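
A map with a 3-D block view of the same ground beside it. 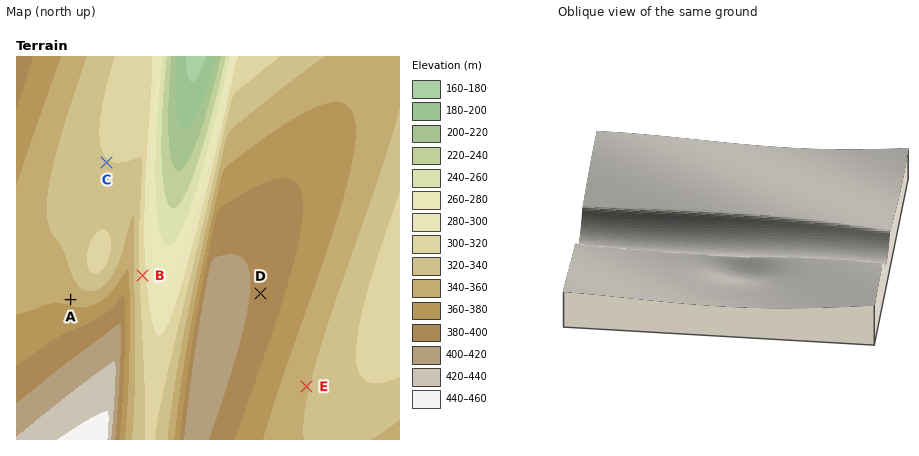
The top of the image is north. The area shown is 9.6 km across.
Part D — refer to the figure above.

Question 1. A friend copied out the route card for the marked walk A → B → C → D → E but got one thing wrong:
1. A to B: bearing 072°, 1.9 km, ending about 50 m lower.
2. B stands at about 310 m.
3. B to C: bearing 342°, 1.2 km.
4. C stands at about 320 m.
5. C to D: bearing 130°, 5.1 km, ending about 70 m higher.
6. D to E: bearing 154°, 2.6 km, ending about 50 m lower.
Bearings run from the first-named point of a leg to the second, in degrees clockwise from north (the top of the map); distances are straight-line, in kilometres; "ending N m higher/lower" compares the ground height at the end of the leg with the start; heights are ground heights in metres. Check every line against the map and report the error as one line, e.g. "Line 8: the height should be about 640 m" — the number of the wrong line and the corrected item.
Line 3: the distance should be 3.0 km.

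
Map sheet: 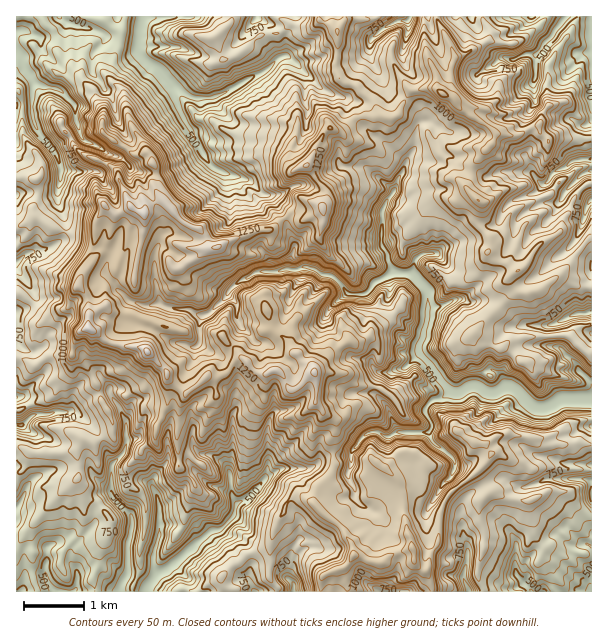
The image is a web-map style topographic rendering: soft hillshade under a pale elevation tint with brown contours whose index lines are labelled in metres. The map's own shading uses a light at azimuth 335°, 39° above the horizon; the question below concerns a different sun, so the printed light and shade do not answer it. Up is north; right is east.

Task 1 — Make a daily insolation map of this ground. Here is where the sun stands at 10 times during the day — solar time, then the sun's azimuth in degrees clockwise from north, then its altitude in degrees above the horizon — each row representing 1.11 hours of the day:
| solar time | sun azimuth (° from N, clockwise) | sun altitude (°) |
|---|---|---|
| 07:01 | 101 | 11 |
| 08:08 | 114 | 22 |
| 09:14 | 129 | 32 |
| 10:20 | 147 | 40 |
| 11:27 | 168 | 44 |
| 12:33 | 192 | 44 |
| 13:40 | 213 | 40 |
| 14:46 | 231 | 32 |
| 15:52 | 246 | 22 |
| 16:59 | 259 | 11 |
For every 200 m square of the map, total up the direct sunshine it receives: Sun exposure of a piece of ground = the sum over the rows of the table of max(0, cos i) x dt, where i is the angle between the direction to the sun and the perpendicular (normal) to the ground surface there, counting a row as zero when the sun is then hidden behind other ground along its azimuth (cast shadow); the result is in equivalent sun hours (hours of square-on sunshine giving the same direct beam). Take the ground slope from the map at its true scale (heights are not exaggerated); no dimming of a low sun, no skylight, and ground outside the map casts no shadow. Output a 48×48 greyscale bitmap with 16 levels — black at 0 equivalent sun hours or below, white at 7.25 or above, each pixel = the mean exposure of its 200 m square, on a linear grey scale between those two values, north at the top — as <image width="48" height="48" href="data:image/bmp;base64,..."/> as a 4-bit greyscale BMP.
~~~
<image width="48" height="48" href="data:image/bmp;base64,Qk32BAAAAAAAAHYAAAAoAAAAMAAAADAAAAABAAQAAAAAAIAEAAATCwAAEwsAABAAAAAAAAAAAAAAABEREQAiIiIAMzMzAERERABVVVUAZmZmAHd3dwCIiIgAmZmZAKqqqgC7u7sAzMzMAN3d3QDu7u4A////ANue28y5uGZa3Irseb3smu/+2YjKqI7tzMutqr3JyWSJm8zJm6jd3v7euZa9yc3s3d2rzdzJushVV63KuoMo66y7iqadysvMztuZzd6nubuGRWjMy5iZd2e5jbiM29vLqM3tzLy2qIy5VHeszM3aiZqneqqbu7yrzY3u7bummIrMxjir3O/YqqqIerrKzdzczare7cpXqJzv2YmYzeyambuJWrvN3d3dy6u93bVtx6zvx3RGnampncu8Z9u+7L3d2Lq73bidiM7KWKhXh4vJnMy8o566qGN3etuZqqqcu8+5xpyGREi1rNyrxijsvv2Yes7tu8hs7ZqqeK2ru7imfLm7uCme7rmru9vLzduHzpyovL7N3u3GNza5MVzbuZze7lNazK2WfYy+7c7N7N3rMgABFt2pvNy6mhnbloyHuqu87M7M7s/dx3REJ6dRRREppsUROM1YudzN7K7Zre6738rERiMlEQABNWzu7dhsq87c7K3s2sqHqnqXIAAQNTMyIsvN7cac3N3eu8zb3ruqmreHgyJFV63tzNyt7Kzu3dl83s7tudzexyFLeM3NzM3uut3L7s3e/pp2idx5iZmXh5UDac/q3ey5ioe7zP/+7HZkWqZlnFaqu7t1is/t64h2rZyqrv65ZoeHzWaLpmWNzbqYac3dq6mKyKy6ndqHWM2nmEfcmXNYaKqnZYq7lmZoiam7d4q7uVRCNmq7i7NndXu3ZWic3cyCFLmKuYylMkabRGy6eLgUIljGZDNqzv/uubeZy3Z77N/8knmphmpgAESHaZrMzu7u/0m6q5jNyc7byCEjQjA0khIki+7L3IfN24y4esrKuc7e7pMAAAJbvIVYuZvdrNpquYZWV7u6uae////cmZzHmXrHMqvOuZylrMqXZquru5y73cu/yu6Il1jLmZqruozrfczLmbzLzKiqI53trLy7uVnO7uzKqZWeiM22ib3d3d6WUAE3vdzMy2m83d3JibpXg4pUmY6+zNpRIBETirzMyUerze79iniFpHdlmaVYiqVWMiMia5irzHSKvc3K12mlqdyEiWGEaWRDUzR6k1h6vJaKqrpWi9VZTbqEVCWSN2ZDI1ir3uZYqapqu6enZVlVcoljndkku4dTWrupiMuavdyZmIru/czXN4okuCFqtmZkeJqYZHzM7szJy7vOy7zd7pI5kDqEVFRFiamYdlrNyr3LqXZp3+28zGOMQZcoVERXqImal2i4nN7aiszbd4x2c3aWNHY2ZlVlRaqph1dVq8vczf6pdRWruoeSJXJFZWUyJDVmdWIkeYi879p2czKcuIYyi3N1VWeLpTRXh1Sd2YrO63QShxIgeUjO2klURYm9/aVXdEzah4t2hnY1jHOVaYzJqIZlZ63u//6mVbu5ZqpbyKuRFHWZWat7iIionNp5u97bjMqrhqhql6zcZDRrmcmZiKiqmZre23rO7rzclGhHaYN9zNhJ25rZdnu6mqqWjKWK3O3MyCImaWZYlVyFqu2mrduJlkIDaLhbl5p6zKQmd1d3RDXHaw=="/>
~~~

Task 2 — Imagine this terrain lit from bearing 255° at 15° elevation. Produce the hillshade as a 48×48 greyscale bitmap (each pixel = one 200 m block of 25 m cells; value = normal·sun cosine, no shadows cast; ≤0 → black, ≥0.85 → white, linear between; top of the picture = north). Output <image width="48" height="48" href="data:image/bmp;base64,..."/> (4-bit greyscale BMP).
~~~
<image width="48" height="48" href="data:image/bmp;base64,Qk32BAAAAAAAAHYAAAAoAAAAMAAAADAAAAABAAQAAAAAAIAEAAATCwAAEwsAABAAAAAAAAAAAAAAABEREQAiIiIAMzMzAERERABVVVUAZmZmAHd3dwCIiIgAmZmZAKqqqgC7u7sAzMzMAN3d3QDu7u4A////AIMXeVBESJVplAOiDfxiAXmbIASxAFmDAVJZR3AFUmerggeQLvpQF3eGAAmgAKpSEVJnSHIFUVeZhkaCS6aIZkRzAAahArgyIVFHeHIFVHFYh2iEN3e7UUZgAAWjBIYxEkI3iIIEY6QEiIq2JYrJE0dQAAaTBYMRIoZFdnQCcqkRSJzYNqqDJFcgMAdxJ3ITMrllZVAGgqtlEI3JZ7giJGYAQQdSV1MiMrqGVAArQb2lADu6moIiR2UgQxZkVkISAJmHYgC5BN2QAEasuFQgaFUgBGNUEUUgADaIcAOmCeshAINct3YCl2MSAGsxNTAAAVZncwG6NtogArQouqogmjE0AC6TRSECMmVWZRB7pZgAB6Upy4cAhwIgAO+FEAI0MgJohjQX6FUkJYY5upcwEQIADupAATIjIomnUmYI+lRGM3ZZqZgwACBBv8ABEAAiAFeGWLUK6nNYMWhJyIcQAQcwjCAAAABWEEZlm7E8y5VoMFpVq5AAEBYAIxEAAAVTEruWemObrLhEMFt5pkABEUAAADMjNKgkZXiYeFWqraNVEWuIdUACAAAAA3WGS+gUAJZ7lWmqu0BFM3lkJlAAAAAADrQ0rbMACFWNtXmssgATWHIkZRAAAgAAz8UlqlAAr4eN2amJMAA3uBBYcQIzAAAD/6ZFQgAJtrl9/UAjITMGoAemMAFkAAAAzbYxIyJFELmL7TAkMgAEcCuUIABiAAAAnKdCESEDRKmr3FEAAAJDZI1wFAAwACIAXKh2NFQAAjWt6UEEIolgArpAExAANmUAa6y4d1MQNTjf5RJ4A6ggAGcwAAAFMGQA37eJdUQiM5u8txSGBbYhEAAREQLsAAFc+3d4hQJCAMl5ukR2FqZTMxASJK2QAAd6pqqXVCAUEFaJu5RnJIh3QABUKKUAAC1RbMqmI0ICRVZ3vsRoQ3d0ARFBCcEAAG6UWKqlEUQgF2ZTn9ZoUmhAAERBWZIAAG6VV5pyEyFBAIUCv+loQmAAACJWiqMAAG2WaZlgAiEhAJQEz+VoJBAAACRpy4IAABq3ippgASADAKYDzYSkQwAAAEac25QAAAjImqcAAAASRoQAvJ2AgwAAA5zvyHAAABaaqXIAAABTA2QA7tgH0AAAW8ve2QABFFFqiHZBADUAMoAK+gPugAACzKm8l1ADJDFIl3iDAGkAAyAvgO+EAAAJypiah2ITESM3hmiVAUgAEwDtC/YEAAA9x3iZhnogBGMVZXqmEDIAAAfzDeAiAACqVpiIhIcARlICerlAADMAAAigDsJQAANkaHZnc1IEdjMkrJEAAAVQAAJE3kRgAAR3V4docxOKgyd4yQACAAZQAASsxyYQADraQTiYYVzGEElokgAVAAdQAGvIcjMAA63aYhJYVc2BAoZKgQACEAVgAKqGUjIASsuZhTICe8yABJNsUhAAAihgAah2MzMQWqvLYjMjesyAA4FbRAAAQQF0AHiEJFYgW8uFQARVeqxwAHJKgwAjAAAmEIhAR4UQN3Q2hQBZedpBEQBrkAEwAAMBQA=="/>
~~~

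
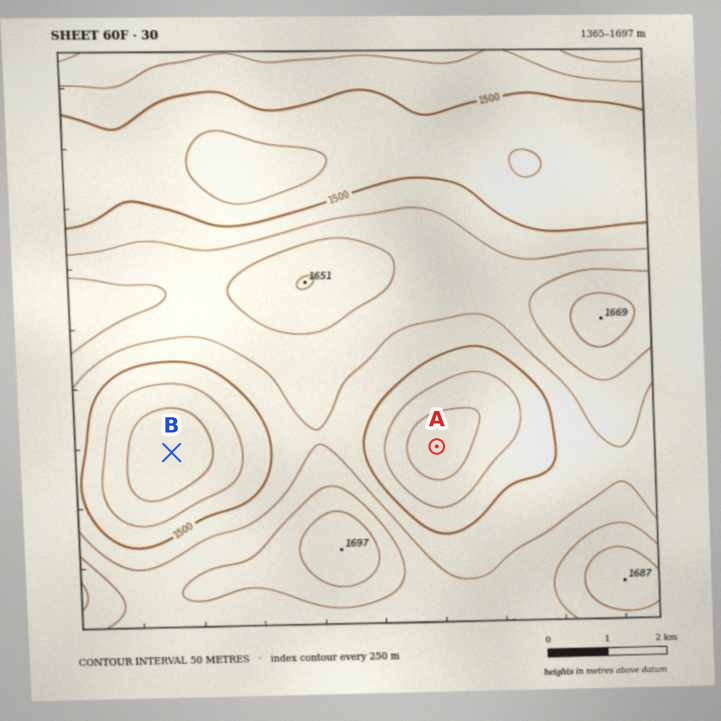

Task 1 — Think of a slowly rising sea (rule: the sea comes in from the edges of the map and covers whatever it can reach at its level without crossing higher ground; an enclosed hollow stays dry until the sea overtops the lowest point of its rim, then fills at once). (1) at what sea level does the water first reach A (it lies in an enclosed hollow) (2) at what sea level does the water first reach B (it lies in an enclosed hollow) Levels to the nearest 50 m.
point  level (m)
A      1550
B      1500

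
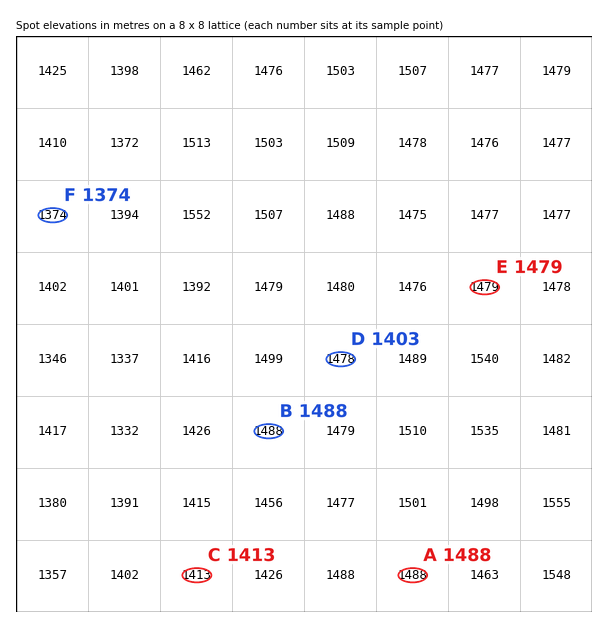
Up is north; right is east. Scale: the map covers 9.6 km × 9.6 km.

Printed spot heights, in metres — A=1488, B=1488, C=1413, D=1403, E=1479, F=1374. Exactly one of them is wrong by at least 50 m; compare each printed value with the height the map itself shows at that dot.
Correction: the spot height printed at D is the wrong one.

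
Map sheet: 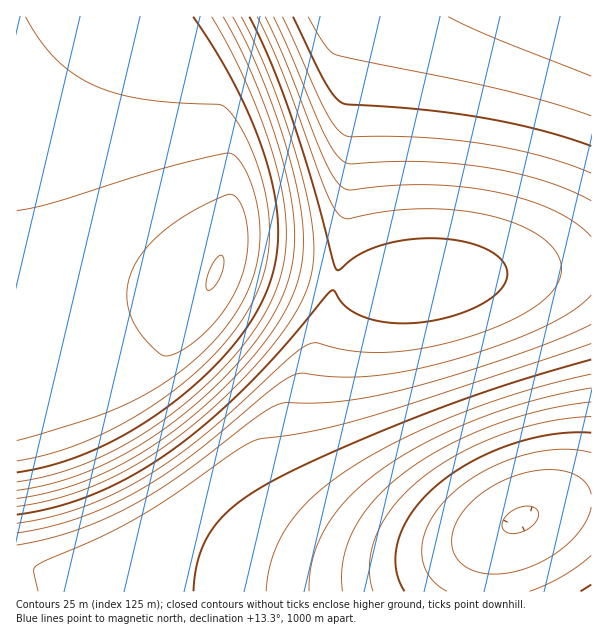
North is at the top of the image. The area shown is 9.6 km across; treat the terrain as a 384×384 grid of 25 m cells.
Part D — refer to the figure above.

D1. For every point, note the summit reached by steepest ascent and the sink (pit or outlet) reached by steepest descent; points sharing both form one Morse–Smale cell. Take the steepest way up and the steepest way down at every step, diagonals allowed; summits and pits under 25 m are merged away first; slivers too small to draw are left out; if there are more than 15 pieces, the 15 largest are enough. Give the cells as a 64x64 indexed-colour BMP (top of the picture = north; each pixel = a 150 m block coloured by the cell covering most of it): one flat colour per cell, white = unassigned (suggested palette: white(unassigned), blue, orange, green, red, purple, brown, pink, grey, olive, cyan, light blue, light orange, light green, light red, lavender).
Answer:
<image width="64" height="64" href="data:image/bmp;base64,Qk12CAAAAAAAAHYAAAAoAAAAQAAAAEAAAAABAAQAAAAAAAAIAAATCwAAEwsAABAAAAAAAAAA////ALR3HwAOf/8ALKAsACgn1gC9Z5QAS1aMAMJ34wB/f38AIr28AM++FwDox64AeLv/AIrfmACWmP8A1bDFABERERERERERERERERERERERERERERERERERMzMzMzMzEREREREREREREREREREREREREREREREREREzMzMzMzMRERERERERERERERERERERERERERERERERERMzMzMzMxEREREREREREREREREREREREREREREREREREzMzMzMzERERERERERERERERERERERERERERERERERETMzMzMzMRERERERERERERERERERERERERERERERERERMzMzMzMxERERERERERERERERERERERERERERERERERETMzMzMzEREREREREREREREREREREREREREREREREREREzMzMzMREREREREREREREREREREREREREREREREREREREzMzMxERERERERERERERERERERERERERERERERERERERETMzERERERERERERERERERERERERERERERERERERERERERERERERERERERERERERERERERERERERERERERERERERERERERERERERERERERERERERERERERERERERERERERERERERERERERERERERERERERERERERERERERERERERERERERERERERERERERERERERERERERERERERERERERERERERERERERERERERERERERERERERERERERERERERERERERERERERERERERERERERERERERERERERERERERERERERERERERERERERERERERERERERERERERERERERERERERERERERERERERERERERERERERERERERERERERERERERERERERERERERERERERERERERERERERERERERERERERERERERERERERERERERERERERERERERERERERERERERERERERERERERERERERERERERERERERERERERERERERERERERERERERERERERERERERERERERERERERERERERERERERERERERERERERERERERERERERERERERERERERERERERERERERERERERERERERERERERERERERERERERERERERERERERERERERERERERERERERERERERERERERERERERERERERERERERERERERERERERERERERERERERERERERERERERERERERERERERERERERERERERERERERERERERERERERERERERERERERERERERERERERERERERERERERERERERERERERERERERERERERERERERERERERERERERERERERERERERERERERERERERERERERERERERERERERERIiIhEREREREREREREREREREREREREREREREREREREREiIiIiIiIiERERERERERERERERERERERERERERERERESIiIiIiIiIiIiIhERERERERERERERERERERERERERERIiIiIiIiIiIiIiIRERERERERIiIiIhEREREREREREREiIiIiIiIiIiIiIhERERERIiIiIiIiIiIiIiIRERERESIiIiIiIiIiIiIiIRESIiIiIiIiIiIiIiIiIiIiIiIiIiIiIiIiIiIiIiIiIiIiIiIiIiIiIiIiIiIiIiIiIiIiIiIiIiIiIiIiIiIiIiIiIiIiIiIiIiIiIiIiIiIiIiIiIiIiIiIiIiIiIiIiIiIiIiIiIiIiIiIiIiIiIiIiIiIiIiIiIiIiIiIiIiIiIiIiIiIiIiIiIiIiIiIiIiIiIiIiIiIiIiIiIiIiIiIiIiIiIiIiIiIiIiIiIiIiIiIiIiIiIiIiIiIiIiIiIiIiIiIiIiIiIiIiIiIiIiIiIiIiIiIiIiIiIiIiIiIiIiIiIiIiIiIiIiIiIiIiIiIiIiIiIiIiIiIiIiIiIiIiIiIiIiIiIiIiIiIiIiIiIiIiIiIiIiIiIiIiIiIiIiIiIiIiIiIiIiIiIiIiIiIiIiIiIiIiIiIiIiIiIiIiIiIiIiIiIiIiIiIiIiIiIiIiIiIiIiIiIiIiIiIiIiIiIiIiIiIiIiIiIiIiIiIiIiIiIiIiIiIiIiIiIiIiIiIiIiIiIiIiIiIiIiIiIiIiIiIiIiIiIiIiIiIiIiIiIiIiIiIiIiIiIiIiIiIiIiIiIiIiIiIiIiIiIiIiIiIiIiIiIiIiIiIiIiIiIiIiIiIiIiIiIiIiIiIiIiIiIiIiIiIiIiIiIiIiIiIiIiIiIiIiIiIiIiIiIiIiIiIiIiIiIiIiIiIiIiIiIiIiIiIiIiIiIiIiIiIiIiIiIiIiIiIiIiIiIiIiIiIiIiIiIiIiIiIiIiIiIiIiIiIiIiIiIiIiIiIiIiIiIiIiIiIiIiIiIiIiIiIiIiIiIiIiIiIiIiIiIiIiIiIiIiIiIiIiIiIiIiIiIiIiIiIiIiIiIiIiIiIiIiIiIiIiIiIiIiIiIiIiIiIiIiIiIiIiIiIiIiIiIiIiIiIiIiIiIiIiIiIiIiIiIiIiIiIiIiIiIiIiIiIiIiIiIiIiIiIiIiIiIiIiIiIiIiIiIiIiIiIiIiIiIiIiIiIiIiIiIiIiIiIiIiIiIiIiIiIiIiIiIiIiIiIiIiIiIiIiIiIiIiIiIiIiIiIiIiIiIiIiIiIiIiIiIiIiIiIiIiIiIiIiIiIiIiIiIiIiIiIiIiIiIiIiIiIiIiIiIiIiIiIiIiIiIiIiIiIiIiIiIiIiIiIiIiIiIiIiIiIiIiIiIiIiIiIi"/>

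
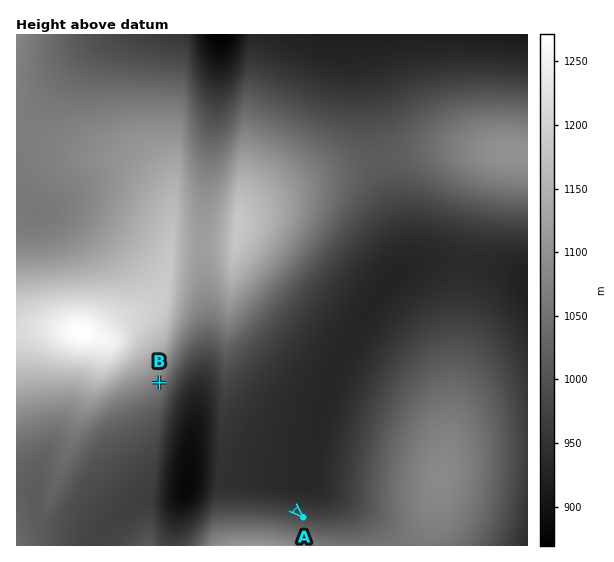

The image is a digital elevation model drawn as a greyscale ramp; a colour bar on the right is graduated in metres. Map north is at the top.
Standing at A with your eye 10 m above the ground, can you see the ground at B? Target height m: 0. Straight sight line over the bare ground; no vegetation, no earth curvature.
yes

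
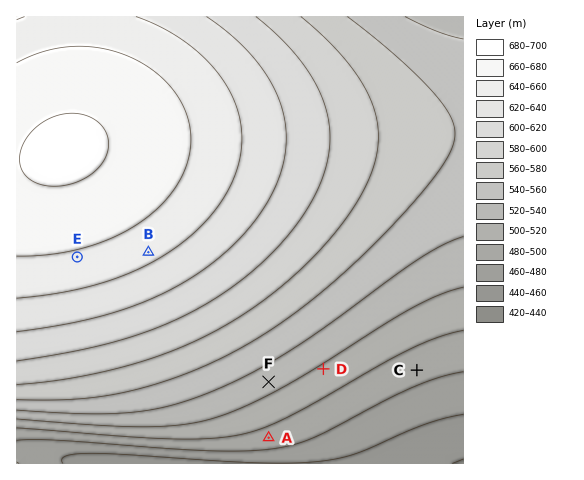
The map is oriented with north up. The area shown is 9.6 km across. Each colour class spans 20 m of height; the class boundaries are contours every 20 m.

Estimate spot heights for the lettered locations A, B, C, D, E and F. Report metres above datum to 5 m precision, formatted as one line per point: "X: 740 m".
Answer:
A: 490 m
B: 645 m
C: 490 m
D: 515 m
E: 655 m
F: 530 m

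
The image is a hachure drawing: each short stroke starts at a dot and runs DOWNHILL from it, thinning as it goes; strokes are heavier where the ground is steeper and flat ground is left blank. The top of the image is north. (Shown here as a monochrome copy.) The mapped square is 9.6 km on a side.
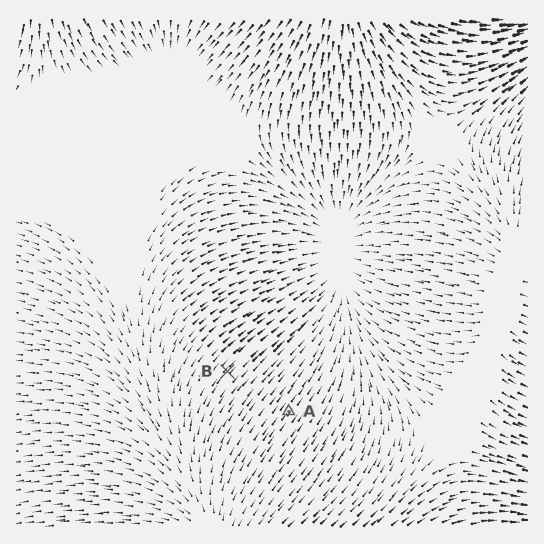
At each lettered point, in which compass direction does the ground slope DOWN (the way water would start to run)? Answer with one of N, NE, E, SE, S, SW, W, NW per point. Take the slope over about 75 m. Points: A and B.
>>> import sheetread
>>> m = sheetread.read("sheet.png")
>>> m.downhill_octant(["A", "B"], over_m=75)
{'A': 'NE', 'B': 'NE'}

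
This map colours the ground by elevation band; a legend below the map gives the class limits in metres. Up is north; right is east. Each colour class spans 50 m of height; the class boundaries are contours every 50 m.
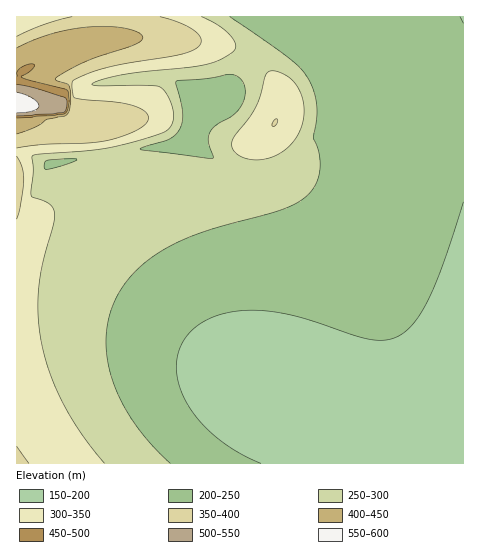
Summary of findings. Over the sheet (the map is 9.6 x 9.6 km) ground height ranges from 160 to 570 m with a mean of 250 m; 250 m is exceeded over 37.7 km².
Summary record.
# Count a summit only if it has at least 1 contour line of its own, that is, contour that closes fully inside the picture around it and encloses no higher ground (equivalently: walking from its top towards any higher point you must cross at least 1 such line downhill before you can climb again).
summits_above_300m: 1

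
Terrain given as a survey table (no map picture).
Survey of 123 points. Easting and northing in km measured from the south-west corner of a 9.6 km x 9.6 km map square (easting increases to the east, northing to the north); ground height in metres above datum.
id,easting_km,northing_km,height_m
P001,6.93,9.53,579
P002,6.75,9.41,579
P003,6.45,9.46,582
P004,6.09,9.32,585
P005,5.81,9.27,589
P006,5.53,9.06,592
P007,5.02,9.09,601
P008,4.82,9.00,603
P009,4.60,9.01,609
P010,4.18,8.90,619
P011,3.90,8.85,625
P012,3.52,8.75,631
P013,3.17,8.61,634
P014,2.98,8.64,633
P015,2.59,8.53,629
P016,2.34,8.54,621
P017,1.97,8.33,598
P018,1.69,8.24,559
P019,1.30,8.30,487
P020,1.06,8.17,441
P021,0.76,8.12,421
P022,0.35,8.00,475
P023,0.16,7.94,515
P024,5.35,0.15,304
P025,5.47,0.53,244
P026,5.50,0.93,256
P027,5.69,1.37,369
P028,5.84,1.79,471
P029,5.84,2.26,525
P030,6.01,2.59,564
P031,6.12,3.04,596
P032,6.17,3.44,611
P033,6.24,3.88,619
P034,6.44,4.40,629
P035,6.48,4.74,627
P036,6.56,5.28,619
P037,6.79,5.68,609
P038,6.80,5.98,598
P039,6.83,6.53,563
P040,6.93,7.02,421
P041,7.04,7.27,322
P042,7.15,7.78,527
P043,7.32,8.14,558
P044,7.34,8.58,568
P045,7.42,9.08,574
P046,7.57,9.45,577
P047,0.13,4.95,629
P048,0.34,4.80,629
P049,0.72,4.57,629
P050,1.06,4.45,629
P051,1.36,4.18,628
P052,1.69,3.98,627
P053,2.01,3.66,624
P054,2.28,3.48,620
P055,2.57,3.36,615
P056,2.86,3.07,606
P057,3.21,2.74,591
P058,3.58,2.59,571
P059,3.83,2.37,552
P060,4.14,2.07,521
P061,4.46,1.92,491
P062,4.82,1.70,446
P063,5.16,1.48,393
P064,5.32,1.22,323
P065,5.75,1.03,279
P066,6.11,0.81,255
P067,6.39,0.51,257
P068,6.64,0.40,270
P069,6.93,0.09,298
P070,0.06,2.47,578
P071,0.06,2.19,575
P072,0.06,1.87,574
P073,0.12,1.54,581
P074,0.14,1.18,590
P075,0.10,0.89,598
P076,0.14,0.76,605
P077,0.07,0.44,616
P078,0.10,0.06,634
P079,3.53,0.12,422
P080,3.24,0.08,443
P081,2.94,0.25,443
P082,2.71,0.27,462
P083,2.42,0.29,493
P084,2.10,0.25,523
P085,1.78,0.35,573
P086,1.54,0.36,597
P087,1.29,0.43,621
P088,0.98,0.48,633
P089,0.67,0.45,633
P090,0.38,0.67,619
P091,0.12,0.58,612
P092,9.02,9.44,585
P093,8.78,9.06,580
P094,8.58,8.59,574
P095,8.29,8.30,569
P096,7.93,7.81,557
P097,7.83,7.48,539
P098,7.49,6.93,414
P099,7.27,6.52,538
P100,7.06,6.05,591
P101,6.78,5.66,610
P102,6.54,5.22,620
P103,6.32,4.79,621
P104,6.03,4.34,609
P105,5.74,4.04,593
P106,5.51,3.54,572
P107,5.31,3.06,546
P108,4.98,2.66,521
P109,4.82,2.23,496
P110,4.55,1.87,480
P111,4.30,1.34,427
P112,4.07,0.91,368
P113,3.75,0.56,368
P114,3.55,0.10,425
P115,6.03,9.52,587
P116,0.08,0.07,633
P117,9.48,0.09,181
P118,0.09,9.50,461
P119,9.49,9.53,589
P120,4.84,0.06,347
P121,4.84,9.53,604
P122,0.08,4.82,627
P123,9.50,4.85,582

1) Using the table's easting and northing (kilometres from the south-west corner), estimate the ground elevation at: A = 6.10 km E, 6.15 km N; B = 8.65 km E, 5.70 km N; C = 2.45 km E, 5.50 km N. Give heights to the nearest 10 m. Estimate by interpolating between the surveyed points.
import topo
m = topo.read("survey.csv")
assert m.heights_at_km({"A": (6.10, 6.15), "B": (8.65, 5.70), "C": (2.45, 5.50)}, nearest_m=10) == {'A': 600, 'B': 590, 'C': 630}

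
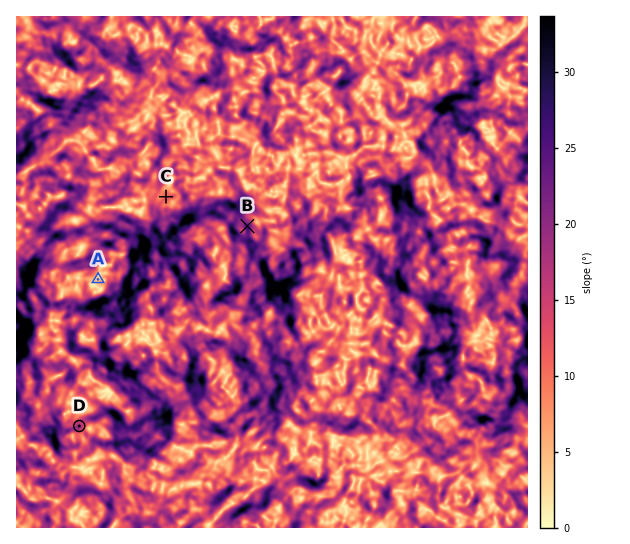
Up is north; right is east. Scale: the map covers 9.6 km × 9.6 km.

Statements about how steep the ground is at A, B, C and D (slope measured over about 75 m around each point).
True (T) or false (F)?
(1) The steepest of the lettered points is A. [F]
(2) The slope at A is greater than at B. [F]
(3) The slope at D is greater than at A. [T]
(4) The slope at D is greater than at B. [F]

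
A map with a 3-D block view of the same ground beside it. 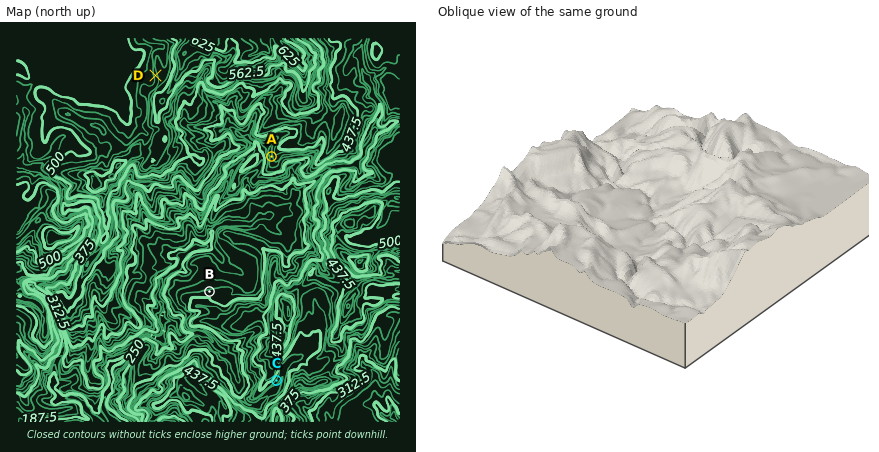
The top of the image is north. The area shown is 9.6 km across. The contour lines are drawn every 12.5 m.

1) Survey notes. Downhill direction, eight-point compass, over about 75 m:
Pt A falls W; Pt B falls N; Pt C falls SE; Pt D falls W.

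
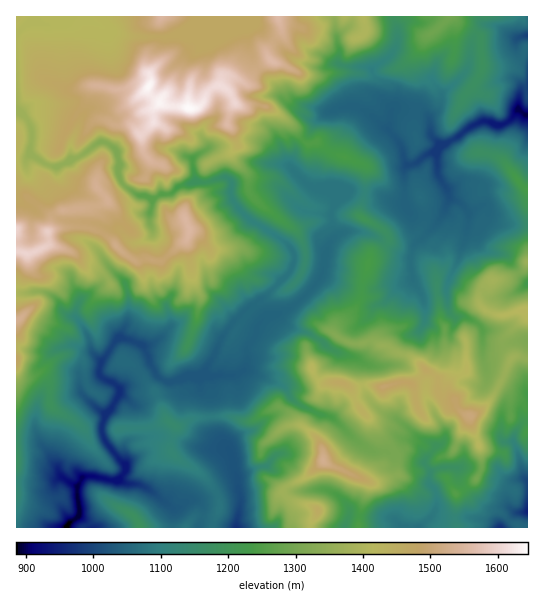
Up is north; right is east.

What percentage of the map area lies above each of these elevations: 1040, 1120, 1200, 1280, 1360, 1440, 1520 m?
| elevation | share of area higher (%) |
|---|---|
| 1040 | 91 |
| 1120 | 66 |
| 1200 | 52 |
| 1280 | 40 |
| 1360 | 30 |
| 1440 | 18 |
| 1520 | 5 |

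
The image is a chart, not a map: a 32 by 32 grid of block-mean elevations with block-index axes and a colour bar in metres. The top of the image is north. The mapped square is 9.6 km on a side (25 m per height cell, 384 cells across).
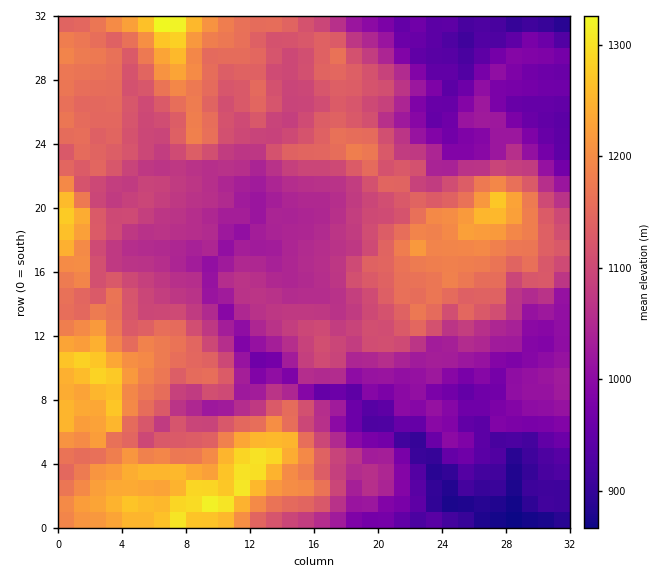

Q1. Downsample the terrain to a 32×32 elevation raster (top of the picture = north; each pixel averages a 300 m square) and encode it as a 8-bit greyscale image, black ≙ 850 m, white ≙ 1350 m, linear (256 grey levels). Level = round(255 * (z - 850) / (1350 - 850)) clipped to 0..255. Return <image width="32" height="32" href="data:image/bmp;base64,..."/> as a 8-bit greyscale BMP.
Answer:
<image width="32" height="32" href="data:image/bmp;base64,Qk02CAAAAAAAADYEAAAoAAAAIAAAACAAAAABAAgAAAAAAAAEAAATCwAAEwsAAAABAAAAAAAAAAAAAAEBAQACAgIAAwMDAAQEBAAFBQUABgYGAAcHBwAICAgACQkJAAoKCgALCwsADAwMAA0NDQAODg4ADw8PABAQEAAREREAEhISABMTEwAUFBQAFRUVABYWFgAXFxcAGBgYABkZGQAaGhoAGxsbABwcHAAdHR0AHh4eAB8fHwAgICAAISEhACIiIgAjIyMAJCQkACUlJQAmJiYAJycnACgoKAApKSkAKioqACsrKwAsLCwALS0tAC4uLgAvLy8AMDAwADExMQAyMjIAMzMzADQ0NAA1NTUANjY2ADc3NwA4ODgAOTk5ADo6OgA7OzsAPDw8AD09PQA+Pj4APz8/AEBAQABBQUEAQkJCAENDQwBEREQARUVFAEZGRgBHR0cASEhIAElJSQBKSkoAS0tLAExMTABNTU0ATk5OAE9PTwBQUFAAUVFRAFJSUgBTU1MAVFRUAFVVVQBWVlYAV1dXAFhYWABZWVkAWlpaAFtbWwBcXFwAXV1dAF5eXgBfX18AYGBgAGFhYQBiYmIAY2NjAGRkZABlZWUAZmZmAGdnZwBoaGgAaWlpAGpqagBra2sAbGxsAG1tbQBubm4Ab29vAHBwcABxcXEAcnJyAHNzcwB0dHQAdXV1AHZ2dgB3d3cAeHh4AHl5eQB6enoAe3t7AHx8fAB9fX0Afn5+AH9/fwCAgIAAgYGBAIKCggCDg4MAhISEAIWFhQCGhoYAh4eHAIiIiACJiYkAioqKAIuLiwCMjIwAjY2NAI6OjgCPj48AkJCQAJGRkQCSkpIAk5OTAJSUlACVlZUAlpaWAJeXlwCYmJgAmZmZAJqamgCbm5sAnJycAJ2dnQCenp4An5+fAKCgoAChoaEAoqKiAKOjowCkpKQApaWlAKampgCnp6cAqKioAKmpqQCqqqoAq6urAKysrACtra0Arq6uAK+vrwCwsLAAsbGxALKysgCzs7MAtLS0ALW1tQC2trYAt7e3ALi4uAC5ubkAurq6ALu7uwC8vLwAvb29AL6+vgC/v78AwMDAAMHBwQDCwsIAw8PDAMTExADFxcUAxsbGAMfHxwDIyMgAycnJAMrKygDLy8sAzMzMAM3NzQDOzs4Az8/PANDQ0ADR0dEA0tLSANPT0wDU1NQA1dXVANbW1gDX19cA2NjYANnZ2QDa2toA29vbANzc3ADd3d0A3t7eAN/f3wDg4OAA4eHhAOLi4gDj4+MA5OTkAOXl5QDm5uYA5+fnAOjo6ADp6ekA6urqAOvr6wDs7OwA7e3tAO7u7gDv7+8A8PDwAPHx8QDy8vIA8/PzAPT09AD19fUA9vb2APf39wD4+PgA+fn5APr6+gD7+/sA/Pz8AP39/QD+/v4A////AK65u8PMzdTo1tXPtJaJfXZpWkQ+PzMmLSIbEAwICw0Usr7DzNbRzuDi7+jLsaCZloxsVFdGQDAYDg8TEAsXIR+isb/FxsTCy+Df2OnPurOxoX1ea2JHLRgRIxscDx4gH5mmuL3Izs7OxsDW5uTLs6ePeGhsZEcqFBkrIiAQGiQooZyeqbmrr6Slsczf5+HHsJR7bltdQRwaNTsuKRQfJy24sr6fl3+MjpCTq8TOz82dfmZLQT0gGjhNRC8lJiMyOM2+wc6ai3SJfHuMmJ20nX5sTTgnKDU1SkczMEVCQUFGzcXE17CcjW5kWFppc42chWpaOCwwTUlSSTo6QkdNT1PHws7SsKSceXSEgVhbb2NINTkwSUNMUEI8NDs8T1NTWsrS3tm8rKORmp2OXUZQRGlmaE1UVVBSWEpBST9PUlZa1t7XxLWwpp2XlH9UOj5bd4J7YmRqYVpdXFZTR0RJTlPDvsqtmqymoZd/akVSXWp6hH12g4WBb1xeaGRaWUhGT6mxvKOOkp2ag3JcTmRtd36BdnuEgo6YhnB3bGNfS0pPnZmmoIp+f4F0ZkpkbXFzc3JudICIlKWahJiNhG9TV1Cfl46hiX13cW5VWm5vbGhpaW14gpGenKOakpSUcGduUqathoyAeXJralNpbmxlZGdpcYaNlJ+goqulnJx9i41wsrOGc29uamJbUFllZF9jaGtygZSWoaapqqmnopWei4HKsYFzamhmY19jUV1aW2Jnam5ygZWou62ur7GqpKOSjdPAj4FybW9samdXUVxhY2Rnb3WDkJ2tq7DAvbyvqZOE2seOgIF3cG5qZF1dVWFhY2Vsd4CCiJ6xs7zNz8CpjoDQpX10eX14cm1rZlpVXWJmZmp0fYONlY6UoLrXwqeBbrGIf3d0e3t0cWtjXlpjaWxsbnaGlpV6dYOPpq+ejWtWl4+Xi3tyb3Jta21rYmx5fX2AjpuHjYZgYG5ufHh1Uz2Nm5WRiX52gpCFdXFxh5SWlpyppIx1c2NGRktXa1E+MZydkpaHfnySqp6Gf3t7gIiTn5yahXBURzxESFdWRDYwo5uYl4l/g4+pnYeAjHx3gpGUjYVsWUo1O1VaV0I4My+el5iai4GNnqeVhIyXiXt8g4+KgHljRDc2R1dCNjU0M6OdnJyGi6KwpZuKjZqGfX6Kko+IhW9XQzA6T0JAPjw6o6GfnoiWuMOynJCUlIJ/hpWYkoh6aEYyMipAT0M8OjispqWfjaXD0K+am5uYiX+Ek5+HdWJFMi0sJTE+SEVDPqiknZOftdfcuqmlnpKHiIyTjnFkVTg3LyggKigyQDgqlZijs8DU8+/OuKifnJyVh31sVkxDNDswMCQnJRsgGxQ="/>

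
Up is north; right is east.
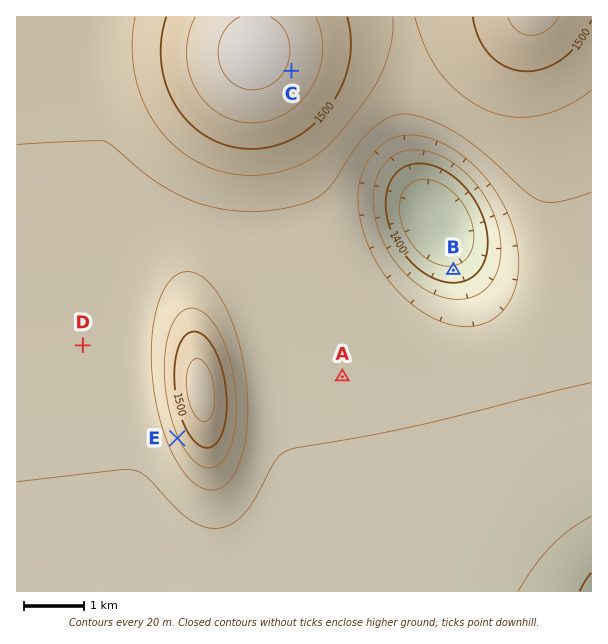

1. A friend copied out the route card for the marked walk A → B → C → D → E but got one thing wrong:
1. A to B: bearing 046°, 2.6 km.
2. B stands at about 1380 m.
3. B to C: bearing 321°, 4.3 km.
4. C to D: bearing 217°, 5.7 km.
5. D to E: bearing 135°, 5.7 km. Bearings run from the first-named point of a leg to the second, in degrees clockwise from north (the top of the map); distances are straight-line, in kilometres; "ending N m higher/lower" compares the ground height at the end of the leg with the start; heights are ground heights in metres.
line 5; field distance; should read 2.2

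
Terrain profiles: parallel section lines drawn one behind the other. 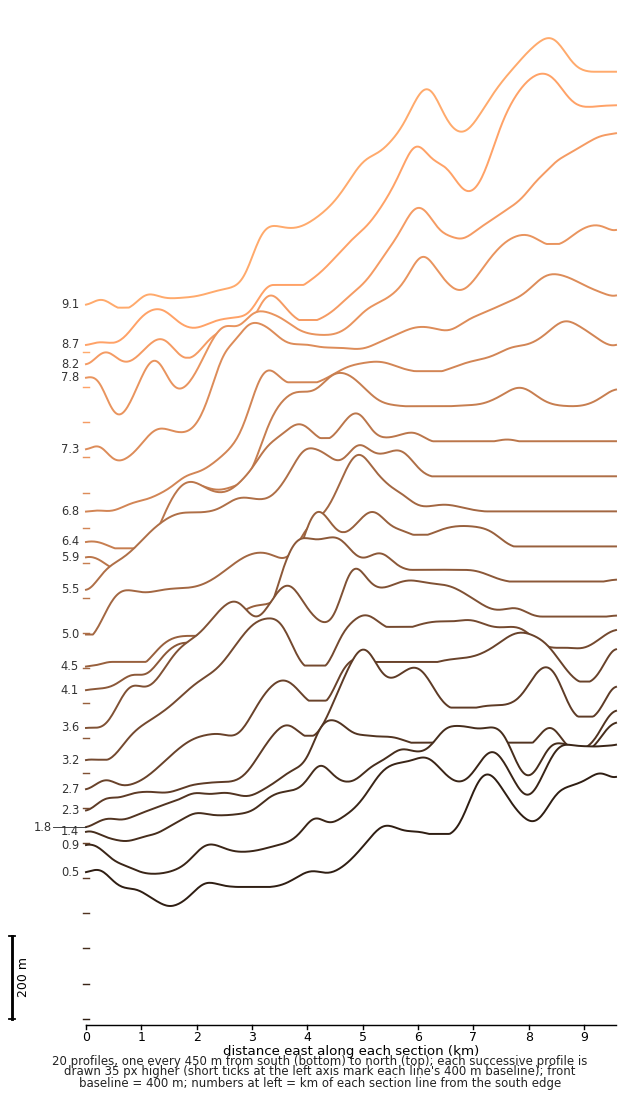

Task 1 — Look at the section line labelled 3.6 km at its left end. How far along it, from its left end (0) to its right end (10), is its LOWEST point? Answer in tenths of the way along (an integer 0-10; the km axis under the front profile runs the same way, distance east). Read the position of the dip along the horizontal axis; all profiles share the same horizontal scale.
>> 0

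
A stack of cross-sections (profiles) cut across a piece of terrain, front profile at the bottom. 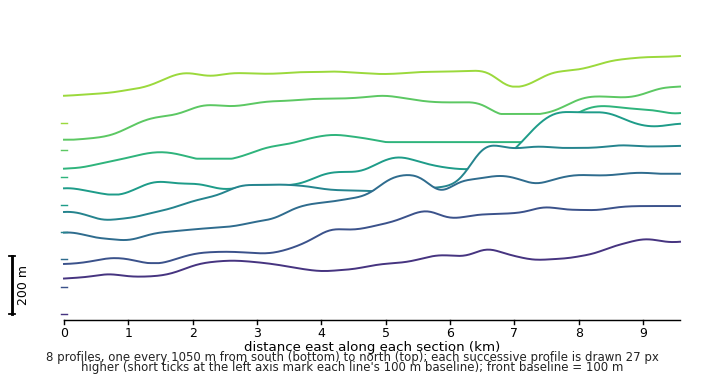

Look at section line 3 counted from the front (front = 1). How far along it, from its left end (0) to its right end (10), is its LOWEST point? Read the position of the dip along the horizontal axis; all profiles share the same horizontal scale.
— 1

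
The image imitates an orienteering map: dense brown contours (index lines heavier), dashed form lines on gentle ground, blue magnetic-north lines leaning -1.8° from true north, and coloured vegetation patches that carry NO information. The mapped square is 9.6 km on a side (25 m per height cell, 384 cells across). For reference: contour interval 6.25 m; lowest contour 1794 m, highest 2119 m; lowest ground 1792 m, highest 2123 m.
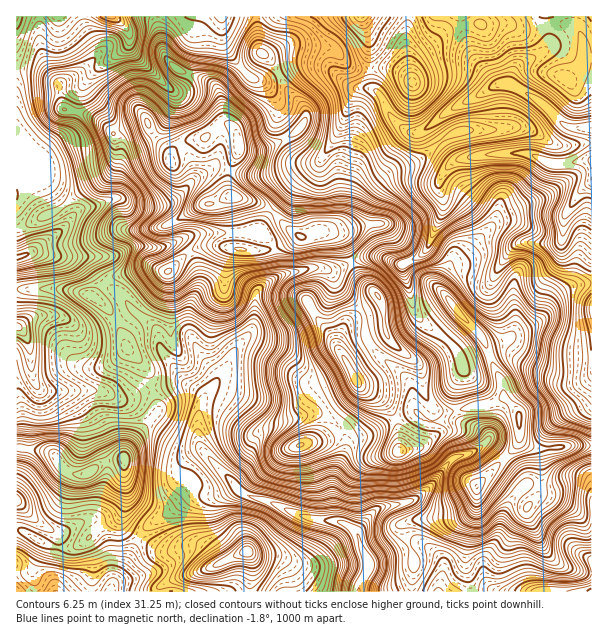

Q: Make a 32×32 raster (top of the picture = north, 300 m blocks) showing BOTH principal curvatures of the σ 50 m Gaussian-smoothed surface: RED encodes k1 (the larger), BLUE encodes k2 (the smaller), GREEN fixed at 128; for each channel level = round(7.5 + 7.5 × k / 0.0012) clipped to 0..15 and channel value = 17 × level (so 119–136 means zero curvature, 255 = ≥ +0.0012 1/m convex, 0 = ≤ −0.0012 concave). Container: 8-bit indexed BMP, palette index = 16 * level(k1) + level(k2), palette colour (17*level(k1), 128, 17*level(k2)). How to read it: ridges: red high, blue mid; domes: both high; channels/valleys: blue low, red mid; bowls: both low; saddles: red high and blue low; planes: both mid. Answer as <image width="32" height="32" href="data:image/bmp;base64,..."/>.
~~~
<image width="32" height="32" href="data:image/bmp;base64,Qk02CAAAAAAAADYEAAAoAAAAIAAAACAAAAABAAgAAAAAAAAEAAATCwAAEwsAAAABAAAAAAAAAIAAABGAAAAigAAAM4AAAESAAABVgAAAZoAAAHeAAACIgAAAmYAAAKqAAAC7gAAAzIAAAN2AAADugAAA/4AAAACAEQARgBEAIoARADOAEQBEgBEAVYARAGaAEQB3gBEAiIARAJmAEQCqgBEAu4ARAMyAEQDdgBEA7oARAP+AEQAAgCIAEYAiACKAIgAzgCIARIAiAFWAIgBmgCIAd4AiAIiAIgCZgCIAqoAiALuAIgDMgCIA3YAiAO6AIgD/gCIAAIAzABGAMwAigDMAM4AzAESAMwBVgDMAZoAzAHeAMwCIgDMAmYAzAKqAMwC7gDMAzIAzAN2AMwDugDMA/4AzAACARAARgEQAIoBEADOARABEgEQAVYBEAGaARAB3gEQAiIBEAJmARACqgEQAu4BEAMyARADdgEQA7oBEAP+ARAAAgFUAEYBVACKAVQAzgFUARIBVAFWAVQBmgFUAd4BVAIiAVQCZgFUAqoBVALuAVQDMgFUA3YBVAO6AVQD/gFUAAIBmABGAZgAigGYAM4BmAESAZgBVgGYAZoBmAHeAZgCIgGYAmYBmAKqAZgC7gGYAzIBmAN2AZgDugGYA/4BmAACAdwARgHcAIoB3ADOAdwBEgHcAVYB3AGaAdwB3gHcAiIB3AJmAdwCqgHcAu4B3AMyAdwDdgHcA7oB3AP+AdwAAgIgAEYCIACKAiAAzgIgARICIAFWAiABmgIgAd4CIAIiAiACZgIgAqoCIALuAiADMgIgA3YCIAO6AiAD/gIgAAICZABGAmQAigJkAM4CZAESAmQBVgJkAZoCZAHeAmQCIgJkAmYCZAKqAmQC7gJkAzICZAN2AmQDugJkA/4CZAACAqgARgKoAIoCqADOAqgBEgKoAVYCqAGaAqgB3gKoAiICqAJmAqgCqgKoAu4CqAMyAqgDdgKoA7oCqAP+AqgAAgLsAEYC7ACKAuwAzgLsARIC7AFWAuwBmgLsAd4C7AIiAuwCZgLsAqoC7ALuAuwDMgLsA3YC7AO6AuwD/gLsAAIDMABGAzAAigMwAM4DMAESAzABVgMwAZoDMAHeAzACIgMwAmYDMAKqAzAC7gMwAzIDMAN2AzADugMwA/4DMAACA3QARgN0AIoDdADOA3QBEgN0AVYDdAGaA3QB3gN0AiIDdAJmA3QCqgN0Au4DdAMyA3QDdgN0A7oDdAP+A3QAAgO4AEYDuACKA7gAzgO4ARIDuAFWA7gBmgO4Ad4DuAIiA7gCZgO4AqoDuALuA7gDMgO4A3YDuAO6A7gD/gO4AAID/ABGA/wAigP8AM4D/AESA/wBVgP8AZoD/AHeA/wCIgP8AmYD/AKqA/wC7gP8AzID/AN2A/wDugP8A/4D/AJiHdoeXdYantrWUhIWmhoiIt3ORuKiXdYeXhoaEg5O0hoWGhoZ2h4aFpdjnpseVl5ipt3GEuKiFl4aWh4W32KaWyKe4l4eGl5iXhYXZyKanqKiVgaa2hoSFlYSmldZ0lLiFhYaXl5WFh5eXlriop5WEk4GCyqeVp7fHgpXIpmS4hJaXhnWGpoWGhnWUpqSAcIGDlZGQo7WWhPmUpbm3pqd1hpWWhZfIlYaHh5WAkIOWqJSnlXSRcJO36aeDhqiodXaGyNjHp9h0dYeXgoS2qZiXc7fIp6eVkPrY14ZlpYN0tsfIhLe42oV1loSVqKTqyailpcfo+vjDgIDW1pa3x6W3t7eFdqe2lXaGhZa5pLbYyKaGdZaol+fns1DWxsTp9pV0hYaHhoWmmIWGlpenlZSVhnSFpZZ2lpaUk8bIg3Nzl3aHh4d2dpeoloaHdmWFp4eEpcenhoe2ttjHx8mmhYaWhYaGhoaHl4aFhnd2hpeoh3PouIeGp5VkZLXHhXN1dpWWmJeXl4eohZeHhoaWuZeDlfeGhYXYlnV055WVhoaHlJeYh3aYmIaWlpaGhYaFhJXop4SW97aUdJXGhqiGdZdzp4d1dqeHhpZ0lpWDZIV1treXhOeEc4SF96WouJeFl4WEdHWnl4aEpYSWuKWCl5f2lbeF94KEhfi1dKeWyJeGuLe2yKiGdKXHg5bKpoDG+sl0hMj6kJTo1mN1t3WWpqa3p5eWp7akydumhLajYoCQo3SU+LaA6deDloPIl5WWqHGEdHSDcrTXxsaWp8foxrWCg6KggICAxJeYlqPIloSWloSWl7enorGQk5anloaVydfIyZWWyZKiyJenc4KUc6enuIWFp8nE+Pi0hJSEdcbGyMi51vrYx4CWpreot5ZyqIeHp4WCkmKjg7Xqx8jnxoSVlqaWlZWGg4V2uJinp4Omh3d2lbeEdKamkpWntoV0dXWFloaFhXV0mIW5uZe3xoSHd3WHlreWqMqWhZa1hHWGdJaHl4eXp4SVlaanlnOTlod2dZeEx4WnqIaIhtm3pYaFlIeYhpemtoRygYBypbemhoSEdMbHlda1x7iG2ISU2KeDh5eHc3OmyMjHyMe3hISFptrUx5PI2YN1psnZo3SW2ZWFqIOlpoGUl5eYqIOUloWWtnV1ptqocmOF94WDhrenloSVgqipl4RzhZaChKiYhajJloSGtqGixefYcXO2lnWFhZWWqKmXl5d1dKe4mIeGpnampoODovi1lJOjubd2doaolZeXl4eHhpiGhoeHl4eXdnaouGDX1mOFdZbJp6eXp5eFh5eHh4eHmIeXhneXh5eGl6aCg8WVhod2hrZ1hoeXdoWHl4eHl5iYl4eXmJg="/>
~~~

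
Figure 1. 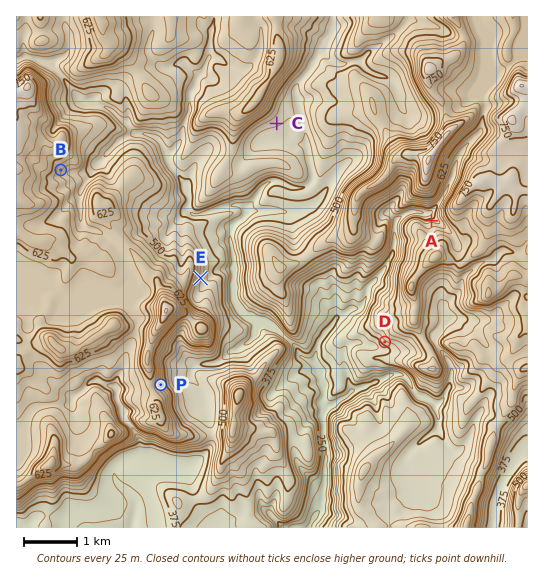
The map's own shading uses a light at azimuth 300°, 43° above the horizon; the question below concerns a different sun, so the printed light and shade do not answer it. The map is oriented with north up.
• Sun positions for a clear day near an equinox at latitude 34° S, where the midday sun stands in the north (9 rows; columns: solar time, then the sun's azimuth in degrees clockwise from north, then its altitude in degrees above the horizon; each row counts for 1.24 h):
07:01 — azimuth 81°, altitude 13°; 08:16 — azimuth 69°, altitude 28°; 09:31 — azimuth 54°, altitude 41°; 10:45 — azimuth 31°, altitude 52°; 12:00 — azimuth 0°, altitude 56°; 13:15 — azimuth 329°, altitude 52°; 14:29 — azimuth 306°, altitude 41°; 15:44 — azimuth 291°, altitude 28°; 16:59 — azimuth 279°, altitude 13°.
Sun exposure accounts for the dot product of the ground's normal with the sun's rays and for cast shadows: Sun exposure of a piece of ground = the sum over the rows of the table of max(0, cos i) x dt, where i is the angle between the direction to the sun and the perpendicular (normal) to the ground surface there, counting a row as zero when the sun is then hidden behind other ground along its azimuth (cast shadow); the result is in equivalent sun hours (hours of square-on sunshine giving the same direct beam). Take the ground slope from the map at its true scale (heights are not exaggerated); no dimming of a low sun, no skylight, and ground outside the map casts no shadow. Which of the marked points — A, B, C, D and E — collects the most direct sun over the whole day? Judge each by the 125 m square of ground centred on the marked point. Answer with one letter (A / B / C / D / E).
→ A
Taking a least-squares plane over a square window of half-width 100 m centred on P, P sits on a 25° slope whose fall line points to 83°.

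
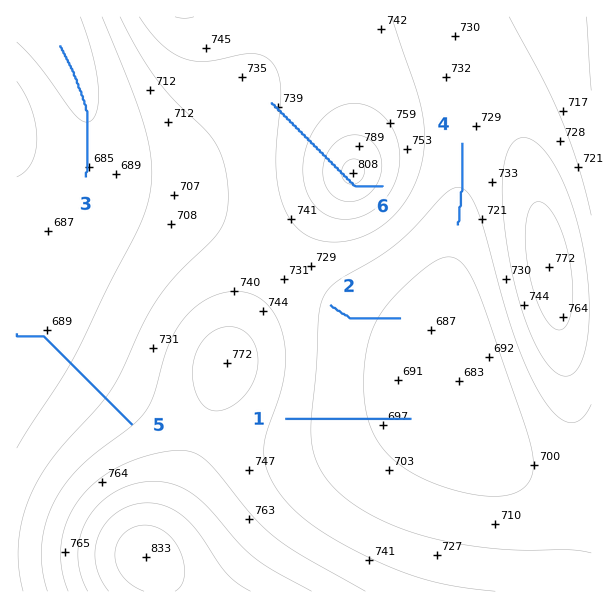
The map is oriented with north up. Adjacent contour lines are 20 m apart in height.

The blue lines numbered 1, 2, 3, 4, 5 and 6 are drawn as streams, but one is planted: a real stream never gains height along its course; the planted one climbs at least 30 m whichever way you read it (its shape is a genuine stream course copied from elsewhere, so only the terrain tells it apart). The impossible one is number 6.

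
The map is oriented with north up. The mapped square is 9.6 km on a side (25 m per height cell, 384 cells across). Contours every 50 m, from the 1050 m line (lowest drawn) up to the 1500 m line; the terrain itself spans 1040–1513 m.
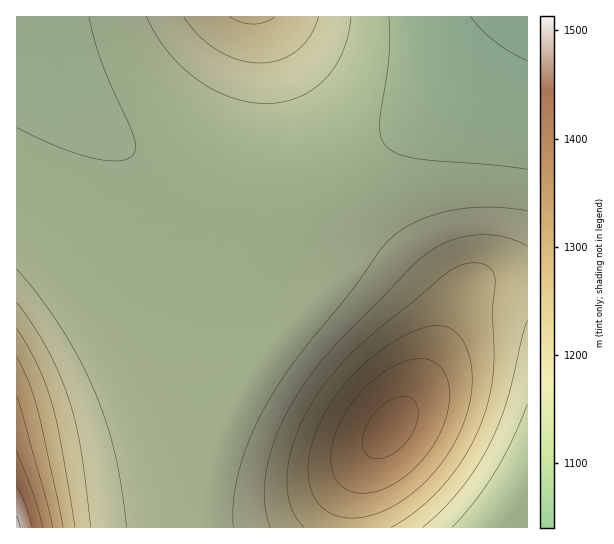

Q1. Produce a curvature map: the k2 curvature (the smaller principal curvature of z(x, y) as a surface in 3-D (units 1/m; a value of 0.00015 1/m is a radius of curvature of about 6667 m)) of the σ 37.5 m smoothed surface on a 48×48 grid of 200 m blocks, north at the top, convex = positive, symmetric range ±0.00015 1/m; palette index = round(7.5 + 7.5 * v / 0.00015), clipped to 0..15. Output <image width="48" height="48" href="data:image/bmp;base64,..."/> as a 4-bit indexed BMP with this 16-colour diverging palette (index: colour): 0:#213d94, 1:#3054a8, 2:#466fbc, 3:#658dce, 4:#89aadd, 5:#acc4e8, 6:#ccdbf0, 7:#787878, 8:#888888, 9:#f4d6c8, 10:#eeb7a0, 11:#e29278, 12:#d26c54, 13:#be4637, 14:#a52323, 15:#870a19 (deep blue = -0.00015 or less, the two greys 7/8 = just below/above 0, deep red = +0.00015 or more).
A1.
<image width="48" height="48" href="data:image/bmp;base64,Qk32BAAAAAAAAHYAAAAoAAAAMAAAADAAAAABAAQAAAAAAIAEAAATCwAAEwsAABAAAAAAAAAAlD0hAKhUMAC8b0YAzo1lAN2qiQDoxKwA8NvMAHh4eACIiIgAyNb0AKC37gB4kuIAVGzSADdGvgAjI6UAGQqHAMuEAAACRWd3dCM0VWZ3eIiId2VDEAABd6liAAACRWd3dCI0VWd3iImZiHdUMQAAJ5dSAAATRWd3dBI0RWd4iZmZmZh1QxAABHVBAAATRWd3dRIjRWd4mZmqqpmHVCEAAFQxAAAjRWd3dhEjRWeImaqqqqqYdUIQAEQyEAEjRWd3dxESNWeImaqqu6qqhlMgAERDIREjRWd3dyASNFaImqq7u7uqmGQxAFVUIREjVmd3d0ABI1Z4mqq7u7u6qXVCEGZkMhEjVmd3d2ABI0Z4mqq7u7u6qYZTIXd1MREkVmd3d3IAEjVomqq7u7u6qYdkMYh1MREkVnd3d3UAATRnmqq7u7uqqZhlMpl0IREkVnd3d3cQACNWiaqru7qqqZh1Q5lkEAE0Vnd3d3dQABJFeKqqqqqqmYh2Q6ljEAI1Z3d3d3dyAAEkZ5qqqqqpmYh2Q6hSABJFZ3d3d3d2AAATRnmZmZmZmId2Q6cxABNFZ3d3d3d3QAACNWeImZiIiHdlQ5UgABNWd3d3d3d3cgABI1Z4iIh3d3ZlQ3MQACRWd3d3d3d3dgAAEkVnd3d2ZmZVQ1IAATVnd3d3d3d3d2AAASRWZmZmVVVVQzAAAkVnd3d3d3d3d3UAABNFVVVVVVVVVBAAE1Z3d3d3d3d3d3dQABI0VVVVRFVVVAABNGZ3d3d3d3d3d3d1AAEjVWVVVVZmZQACRWd3d3d3d3d3d3d3YQATRWd3d4iIdQAjVnd3d3d3d3d3d3d3diASNWiJmqqphgE0Znd3d3d3d3d3d3d3d2QRI1eau7u5hhNFZ3d3d3d3d3d3d3d3d3ZjEjV5q8uphiRWd3d3d3d3d3d3d3d3d3ZmUyJFeaqYdkVnd3d3d3d3d3d3d3d3d2ZmZlMjNWZmZlZnd3d3d3d3d3d3d3d3d2ZmZlVVREVWd2Z3d3d3d3d3d3d3d3d3dmZmZVVVVVVWZmd3d3d3d3d3d3d3d3d3ZmZmZVVVVVVVVXd3d3d3d3d3d3d3d2ZmZmZmZVVVVVVVVXd3d3d3d3d3d3ZmZmZmZmZmZlVVVVVVVXd3d3d3d3d3ZmZmZmZmZmZmZmZlVVVVVXd3d3d3d3dmZmZmZmZmZmZmZmZmZmZmZnd3d3d3d2ZmZmZmZmZmZmZmZmZmZmZmZnd3d3d3dmZmZmZmZmZmZmZmZmZmZmZmZnd3d3d3ZmZmZlVWZmZmZmZmZmZmZnd3d3d3d3d2ZmZlVVVVZmZmZmZmZmZmd3d3d3d3d3dmZmVVVVVmZmZmZmZmZmZmd3d3d3d3d3ZmZlVVVVZmZmZmZmZmZmZmd3d3d3d3d2ZmZVVVVWZmZmZmZmZmZmZmd3d3d3d3d2ZmVVVVVmZnd3dmZmZmZmZmd3d3d3d3dmZlVVVVZmd3d3d3ZmZmZmZmd3d3d3d3ZmZlVVVWZneIiId3dmZmZmZmd3d3d3d3ZmZVVVVmd4iIiIiHd2ZmZmZmZ3d3d3d3ZmZVVVZmeImZmZiId2ZmZmZmZ3d3d3d2ZmVVVVZniJmqqpmYh3ZmZmZmZ3d3dw=="/>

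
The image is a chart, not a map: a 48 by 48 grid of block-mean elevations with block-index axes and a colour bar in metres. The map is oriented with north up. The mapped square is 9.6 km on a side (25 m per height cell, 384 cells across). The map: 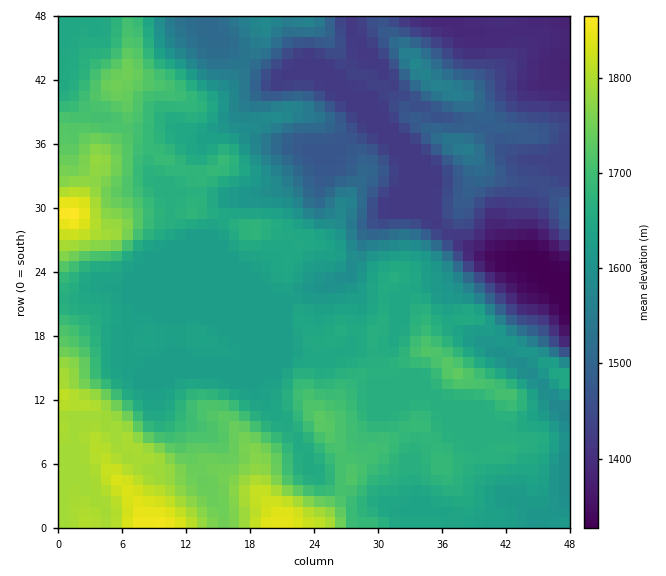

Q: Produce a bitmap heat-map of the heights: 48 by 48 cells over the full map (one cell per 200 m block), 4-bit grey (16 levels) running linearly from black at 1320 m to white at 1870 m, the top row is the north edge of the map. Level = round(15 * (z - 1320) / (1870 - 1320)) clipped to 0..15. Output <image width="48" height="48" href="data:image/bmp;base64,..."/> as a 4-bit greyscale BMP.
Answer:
<image width="48" height="48" href="data:image/bmp;base64,Qk32BAAAAAAAAHYAAAAoAAAAMAAAADAAAAABAAQAAAAAAIAEAAATCwAAEwsAABAAAAAAAAAAAAAAABEREQAiIiIAMzMzAERERABVVVUAZmZmAHd3dwCIiIgAmZmZAKqqqgC7u7sAzMzMAN3d3QDu7u4A////AN3d3e7/7t3Mze7u7t3KqpmZmZmZiIiIiN3d3e7u7tzMzd7u7dy6qZmZmZmZmIiIiN3d3e7u7czMze7t3Mu6qZmZmZmZiIiIiN3d3u7t3My8ze7cuqq7qZmZmZmZmIiIiN3d7u3d3MvMzd3LqZq7qqmZmqqZmZmZiN3d7t3d3MzMzMy6mZq7uqqZqqqZmZmZiN3d3d3dy7zLzMy6mZq7qqqZqqqqqpmZiN3d3d3cu7u7vMy6mau6qqqqqqmZqqmZiN3d3dy7q7u7vLupmru6qqqqqqmZmZmZmN3d3dupqqu7u6qZmru6qqqqqpmZmZmZh93d3cqZmqu7upmZq7u6qZmqqZmZmqmYd93d3KmZmqu7qZmZq7uqqZmaqZmZqqqYd93dypmImaqpmYmZq6qqqZmZmaqqq7qXeN3LqZiIiZmYiIiZqqqqqZmZmqu7uqmHidy6mYiIiIiIiIiJmZmaqpmZqru6qYd4mdy6mZiIiIiIiIiImZmZmZqqq7upiHeIh8u6mZmYiImZiIiImZmZmZmru7qYiIiHZLuqmZmZiZmZiIiImZmZmZmauqmIiIdlMrqpmZmZmZmIiIiImZmZmZmaqpmIiHZUIaqpmZiIiIiIiIiImZmZmZmaqZmZh1QzEKmZmZiIiIiIiIiImZmZmZmZqZmZdTIhEJmZmYiIiIiIiIiIiIiIiZmZmIiHUyERAKmZmYiIiIiIiIiZiIiIiZmZiIh1MhEAAKqZmYiIiIiIiImZmIh3iZmZiIdUIRAAALqpmZiIiIiIiJmZmIiHiJmZiHUyEAAAAMy7upiIiIiIiZmZmYmHeIiYh2QhEAAAEd3czLmYiIiImZmZmZmHZ3eHdUIhERABEu7t3cqpmYiJmqmZmZiGVVZmUzMyERERI+/t3cuqmZmZmqqZmId2VDREMzQzIiIiNP/tzMuqmqqZmZmYh2d2VDMzM0RDIiIjRe7tzLuqmaqYiIiIdlZ3VDMzM0REMzMzRN3dy7qpmaqYiId3ZVVmVDMzMzRUREM0RMzMy7qpmqqpmIh2ZUVVVUMzMzRVVEREM8zMzLqqqqqqqYd2VURFVUMzMzRVVEQzM8vNzLqqqpmqqYdlVEREVUMzM0VmVEMzM7vMzLqqqZmamHZVRERERDMzNGZmVERDM7u8u7qqmZmJiHZVREREQzMzRWZlREREQ7u7u7qqmZmId3dmVVVEMzM0VVVVVVREQ7u7u7uqmZmYd3d3dmVDMzNERERVVURDM6qru7uqqqqYdmZ3dlQzMzRERFVlVDMzMpqrvLuqqqmYdlRFVUMzMzM0VmdlQzIiIpmrzMu7upiHdlMzMzMzMzNFZ3ZlQzIiIpmqvMu6qYd2ZlQzMzMzMzNXdmVUQzIiIpmaq8upmHZmZlVDMzMzMzRnZUQzMzIiIpmaqruph2ZVZmZUMzRDMzV3ZDMiIiIiIpmZmruYdmVVVmZlRERDM0VlQzIiIiIiIpmZmrqYdlVVZndmZmVDNEVDMiIiIiIiIpmZmqqXZlVVZnd2d2UzNEMyIiIiIiIiIg=="/>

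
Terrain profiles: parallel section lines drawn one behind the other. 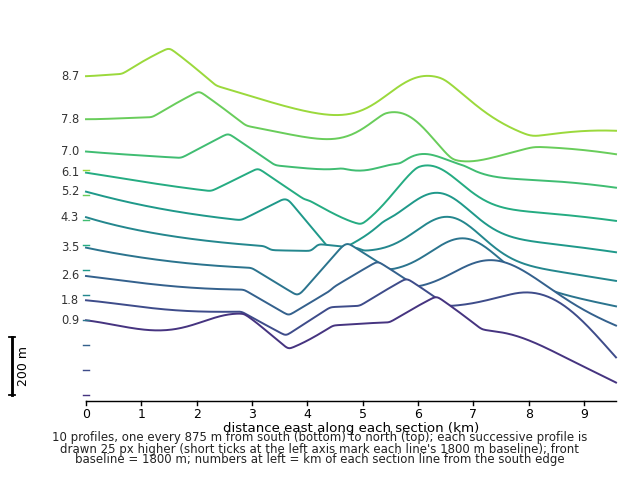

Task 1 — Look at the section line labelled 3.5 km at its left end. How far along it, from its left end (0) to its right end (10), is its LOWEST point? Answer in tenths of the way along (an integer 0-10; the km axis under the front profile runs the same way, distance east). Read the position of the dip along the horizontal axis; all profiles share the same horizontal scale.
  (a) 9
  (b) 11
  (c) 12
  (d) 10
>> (d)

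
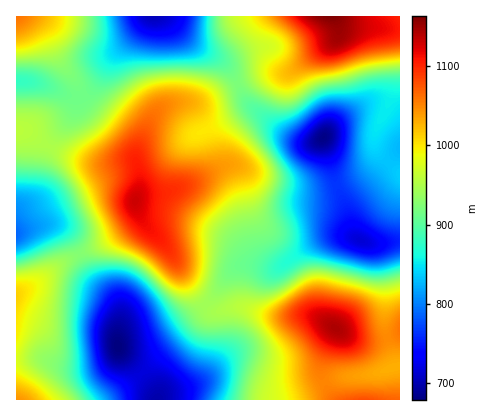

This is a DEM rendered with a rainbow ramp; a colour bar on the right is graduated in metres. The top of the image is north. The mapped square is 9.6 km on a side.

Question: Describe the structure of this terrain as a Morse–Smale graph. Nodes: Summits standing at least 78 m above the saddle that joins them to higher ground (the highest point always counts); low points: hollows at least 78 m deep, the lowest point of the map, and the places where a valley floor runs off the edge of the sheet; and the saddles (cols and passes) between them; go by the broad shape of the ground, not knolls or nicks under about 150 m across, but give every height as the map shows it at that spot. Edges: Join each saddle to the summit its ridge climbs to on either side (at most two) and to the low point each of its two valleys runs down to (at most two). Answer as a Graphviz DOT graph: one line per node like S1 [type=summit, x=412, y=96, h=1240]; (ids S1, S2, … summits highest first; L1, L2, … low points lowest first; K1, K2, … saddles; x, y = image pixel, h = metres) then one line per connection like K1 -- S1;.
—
graph terrain {
  S1 [type=summit, x=330, y=16, h=1163];
  S2 [type=summit, x=336, y=328, h=1143];
  S3 [type=summit, x=136, y=200, h=1130];
  S4 [type=summit, x=16, y=16, h=1060];
  S5 [type=summit, x=16, y=400, h=1044];
  L1 [type=low, x=118, y=346, h=679];
  L2 [type=low, x=324, y=138, h=682];
  L3 [type=low, x=152, y=16, h=704];
  L4 [type=low, x=16, y=234, h=788];
  K1 [type=saddle, x=388, y=338, h=1049];
  K2 [type=saddle, x=48, y=146, h=950];
  K3 [type=saddle, x=204, y=304, h=943];
  K4 [type=saddle, x=80, y=254, h=927];
  K5 [type=saddle, x=238, y=84, h=922];
  K6 [type=saddle, x=82, y=98, h=915];
  K7 [type=saddle, x=336, y=186, h=764];
  K8 [type=saddle, x=142, y=374, h=717];
  K1 -- S2;
  K1 -- L1;
  K1 -- L2;
  K2 -- S3;
  K2 -- L3;
  K2 -- L4;
  K3 -- S2;
  K3 -- S3;
  K3 -- L1;
  K3 -- L2;
  K4 -- S3;
  K4 -- S5;
  K4 -- L1;
  K4 -- L4;
  K5 -- S1;
  K5 -- S3;
  K5 -- L2;
  K5 -- L3;
  K6 -- S3;
  K6 -- S4;
  K6 -- L3;
  K7 -- S1;
  K7 -- S3;
  K7 -- L2;
  K8 -- S2;
  K8 -- S5;
  K8 -- L1;
}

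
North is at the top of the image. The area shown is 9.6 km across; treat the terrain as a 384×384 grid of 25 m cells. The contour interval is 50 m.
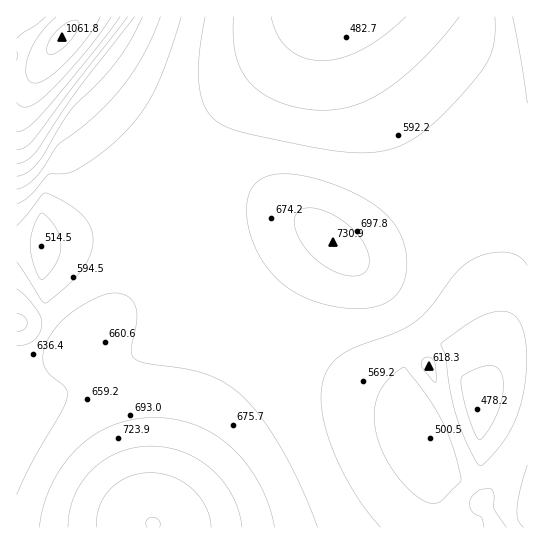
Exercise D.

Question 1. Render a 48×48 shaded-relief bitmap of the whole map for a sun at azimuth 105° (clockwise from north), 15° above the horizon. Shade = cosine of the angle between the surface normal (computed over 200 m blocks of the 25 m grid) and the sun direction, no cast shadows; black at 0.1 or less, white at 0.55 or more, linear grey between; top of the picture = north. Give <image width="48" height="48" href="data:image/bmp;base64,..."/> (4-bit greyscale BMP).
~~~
<image width="48" height="48" href="data:image/bmp;base64,Qk32BAAAAAAAAHYAAAAoAAAAMAAAADAAAAABAAQAAAAAAIAEAAATCwAAEwsAABAAAAAAAAAAAAAAABEREQAiIiIAMzMzAERERABVVVUAZmZmAHd3dwCIiIgAmZmZAKqqqgC7u7sAzMzMAN3d3QDu7u4A////ADIiIiMzRFZnd4iIiHd3d2ZmZmZlRENImCIiIiIzRFZnd4iIiHd3d3ZmZmZVQzR5hyIiIiIzRFVmd3iIh3d3d3dmZmZUMiV5mCIiIiIzRFVmd3d3d3d3d3d2ZmZUMiRomSIiIiIzNFVmZ3d3d3d3d3d3dmZlMSNHiTIiIiIzNEVWZnd3d3d3d3d3d2ZlMUU1eDMiIiMzREVWZmd3d3d3d3d3d3ZkImUjZzMzMzMzREVVZmZnd3d3d3d3d3djFIYiRjMzMzMzREVVZmZmZ3d3d3d3d3dSJpYhNDMzMzNEREVVVmZmZmd3d3d3d3ZCSKYhI0RERERERFVVVmZmZmZ3d3d3d3YyapYxEURERERERFVVVWZmZmZnd3d3d3Uji5UyEUREVVVVVVVVVWZmZmZnd3d3d2Qlq4VCEURFVVVVVVVVVVZmZmZmd3d3d1M3unZTITRFVVVVVVVVVVZmZmZmZ3d3d0JJuXZUITNFVmZmVVVVVVVmZmZmZnd3d0FauHZkMlQ0VWZmZlVVVVVWZmZmZmZ3d2RYl3ZlMphURWZmZmZVVVVWZmZmZmZnd3dnd3ZlQ5qERVZmZmZlVVVVVmZmZmZnd3d3d3ZlQ4mENFVmZmZmVVVVVVVmZmZmd3d3d3ZmVIl0M0VWZmZmVVVVVVVVVWZmd3d3d3ZmVJlzIzRVZmZmVVVVVVVVVVZnd4h3d3ZmVJliIjRFVWZlVVVVVVVVVVZnd4h3d3ZmValiIjNFVVVVVVVVVVVEVVZneId3d2ZmValiIjNEVVVVVVVVVERERVZ3eHd3dmZmVapiIjNEVVVVVVVVRERERWd3d3d3ZmZmVbpiIzNEVVVVVVVURERERWd3d3d2ZmZmVbpjMzRFVVVVVVVEREQ0RWd3d3ZmZmZlVbtzM0RVVVVVVVRERDNEVmd3dmZmZmZlVbuEREVVVVVVVVRERDREVmZmZmZmZmVVVbyVRVVVVVVVVURERERFVmZmZmZlVVVVVbymVWZmZVVVVURERERVVmZmZVVVVVVVVby3ZmZmZmVVVVREREVVVVVVVVVVVVVVVbzZd3ZmZmZVVVRERFVVVVVVVVVVVVVVVbzrd3d2ZmZlVVVVVVVVVVVVVVVVVVVVVaz9l3d3dmZmVVVVVVVVVVVVVVVVVVVVVKz+qId3d2ZmZVVVVVVVVVVVRERFVVVVRJvvyIh3d3ZmZmVVVVVVVVVERERERVVVRIrf6oiId3d2ZmZmZVVVVVREREREREVURHjP/JiIh3d3ZmZmZlVVVUREREREREREQ1e+/7mYiId3d3ZmZmVVVUREREREREREMzWc/+qZiIh3d3dmZmVVVUREREREREREMxN77/ypmYiId3d3ZmZVVUREREREREREMgFZz/+6mZiIiHd3dmZVVURERERERERDIgAmrf/7qZmYiId3dmZlVVREREREREQzIQADi+/+upmZiIh3d2ZlVVREREREREQyETAASM7/66mZmIiHd2ZmVVREREMzMzMyEUIAFZz//aqZmYiId3ZmVVREREMzMzMhEQ=="/>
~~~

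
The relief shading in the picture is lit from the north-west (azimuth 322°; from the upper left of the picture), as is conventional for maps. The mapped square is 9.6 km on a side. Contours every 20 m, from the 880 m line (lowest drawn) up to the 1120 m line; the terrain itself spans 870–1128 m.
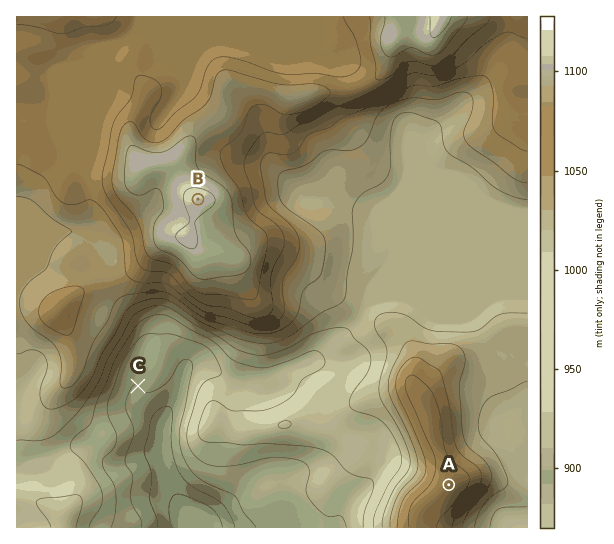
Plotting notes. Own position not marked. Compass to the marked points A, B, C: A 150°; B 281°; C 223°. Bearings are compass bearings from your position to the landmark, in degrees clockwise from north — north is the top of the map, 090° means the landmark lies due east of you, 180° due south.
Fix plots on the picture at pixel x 295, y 218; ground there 1025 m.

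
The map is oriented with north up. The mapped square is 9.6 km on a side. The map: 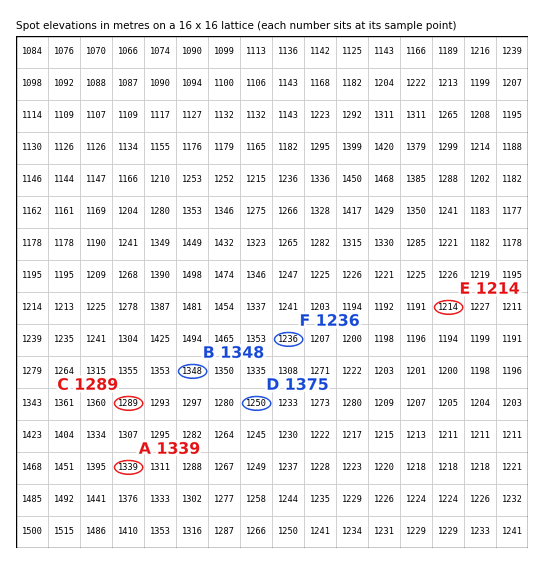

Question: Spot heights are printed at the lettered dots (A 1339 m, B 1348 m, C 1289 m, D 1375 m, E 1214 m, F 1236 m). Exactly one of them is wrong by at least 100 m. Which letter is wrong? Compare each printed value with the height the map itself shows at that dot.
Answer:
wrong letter D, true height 1250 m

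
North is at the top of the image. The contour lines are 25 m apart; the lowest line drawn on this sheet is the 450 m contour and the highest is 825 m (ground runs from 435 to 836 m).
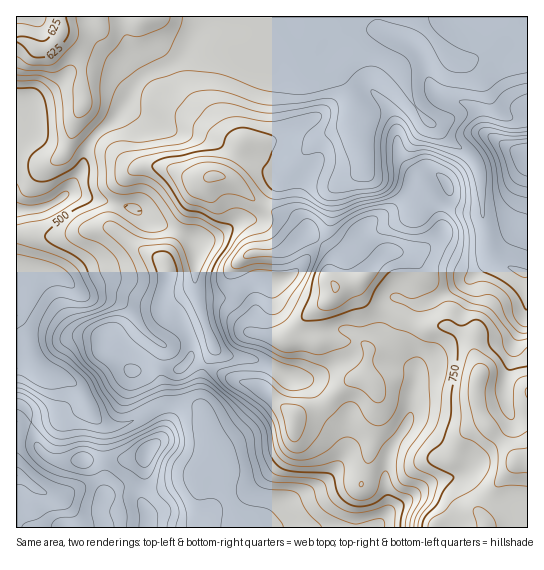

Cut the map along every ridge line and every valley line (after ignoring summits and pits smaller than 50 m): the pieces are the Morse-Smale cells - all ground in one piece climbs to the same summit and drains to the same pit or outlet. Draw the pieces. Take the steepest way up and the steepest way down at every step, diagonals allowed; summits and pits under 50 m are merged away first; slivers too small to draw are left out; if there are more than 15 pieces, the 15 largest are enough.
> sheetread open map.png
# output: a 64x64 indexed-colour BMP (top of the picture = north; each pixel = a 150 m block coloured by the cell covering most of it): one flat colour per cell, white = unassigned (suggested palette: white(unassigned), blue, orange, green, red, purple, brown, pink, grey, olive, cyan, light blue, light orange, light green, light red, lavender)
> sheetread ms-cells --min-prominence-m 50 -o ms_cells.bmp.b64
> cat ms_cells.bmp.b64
<image width="64" height="64" href="data:image/bmp;base64,Qk12CAAAAAAAAHYAAAAoAAAAQAAAAEAAAAABAAQAAAAAAAAIAAATCwAAEwsAABAAAAAAAAAA////ALR3HwAOf/8ALKAsACgn1gC9Z5QAS1aMAMJ34wB/f38AIr28AM++FwDox64AeLv/AIrfmACWmP8A1bDFAGZmZmZmZEREREREREREQRERERERERERERERERERERERZmZmZmZkREREREREREQRERERERERERERERERERERERFmZmZmZkREREREREREQREREREREREREREREREREREREWZmZmZmZERERERERERBERERERERERERERERERERERERZmZmZmZkRERERERERBERERERERERERERERERERERERFmZmZmZmREREREREREEREREREREREREREREREREREREWZmZmZmREREREREREQRERERERERERERERERERERERERZmZmZmZERERERERERBERERERERERERERERERERERERFmZmRERERERERERERBEREREREREREREREREREREREREWZkREREREREREREREERERERERERERERERERERERERERZmREREREREREREREQRERERERERERERERERERERERERFmREREREREREREREQREREREREREREREREREREREREREWZERERERERERERERBERERERERERERERERERERERERERZkREREQRERREREREERERERERERERERERERERERERERFkREREQRERERREREEREREREREREREREREREREREREREURERERBERERERERERERERERERERERERERERERERERERRERERBERERERERERERERERERERERERERERERERERERFEREREEREREREREREREREREREREREREREREREREREREURERBERERERERERERERERERERERERERERERERERERERREERERERERERERERERERERIiIiERERERERERERERERFEERERERERERERERERERESIiIiIhEREREREREREREREUERERERERERERERERESIiIiIiIiIhEREREREREREREREREREREREREREREREiIiIiIiIiIiEREREREREREREREREREREREREREREREiIiIiIiIiIiIRERERERERERERERERERERERERERERESIiIiIiIiIiIiIiERERERERERERERERERERERERERERIiIiIiIiIiIiIiIRERERERERERERERERERERERERERIiIiIiIiIiIiIiIiEREREREREREREREREREREREREREiIiIiIiIiIiIiIiIRERERERERERERERERERERERERESIiIiIiIiIiIiIiIiIiIRERERERERERERERERERERERERESIiIiIiIiIiIiIiIiIREREREREREREREREREREREREREiIiIiIiIiIiIiIiIiEREREREREREREREREREREREREREREiIiIiIiIiIiIiIiERERERERERERERERERERERERERERIiIiIiIiIiIiIiIhERVRERERERERERERERERERERERESIiIiIiIiIiIiIiIVVVEREREREREREREREREREREREREiIiIiIiIiIiIiIlVVURERERERERERERERERERERERERIiIiIiIiIiIiIiVVVREREREREREREREREREREREREREiIiIiIiIiIiIiJVVVERERERERERERERERERERERERERIiIiIiIiIiIiIlVVUREREREREREREREREREREREREREiIiIiIiIiIiIlVVVRERERERERERERERERERERERERESIiIiIiIiIiIhVVVVMzMRERERERERERERERERERERERIiIiIiIiIhERFVVVUzMzMREREREREREREREREREREREiIiIiIhEREREVVVVTMzMzERERERERERERERERERERERIiIiIhERERERVVVVMzMzMRERERERERERERERERERERESIiERERERERFVVVUzMzMzERERERERERERERERERERERESEREREREREVVVVTMzMzMRERERERERERERERERERERERERERERERERVVVVMzMzMzERERERERERERERERERERERERERERERERVVVVUzMzMzMRERERERERERERERERERERERERERERERVVVVVTMzMzMxEREREREREREREREREREREREREREREVVVVVVVMzMzMzMREREREREREREREREREREREREREREVVVVVVVUzMzMzMzMREREREREREREREREREREREREREVVVVVVVVTMzMzMzMzEREREREREREREREREREREREREVVVVVVVVVMzMzMzMzMREREREREREREREREREREREREVVVVVVVVVUzMzMzMzMzEREREREREREREREREREREREVVVVVVVVVVTMzMzMzMzMRERERERERERERERERERERERVVVVVVVVVVMzMzMzMzMzERERERERERERERERERERERFVVVVVVVVVUzMzMzMzMzMxERERERERERERERERERERFVVVVVVVVVVTMzMzMzMzMzMxEREREREREREREREREREVVVVVVVVVVVMzMzMzMzMzMzMxERERERERERERERERERFVVVURVVVVUzMzMzMzMzMzMzMRERERERERERERERERERFVEREVVVVTMzMzMzMzMzMzMzEREREREREREREREREREREREREVVVMzMzMzMzMzMzMzMRERERERERERERERERERERERERVVUzMzMzMzMzMzMzMzEREREREREREREREREREREREREVVTMzMzMzMzMzMzMzMxERERERERERERERERERERERERFV"/>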